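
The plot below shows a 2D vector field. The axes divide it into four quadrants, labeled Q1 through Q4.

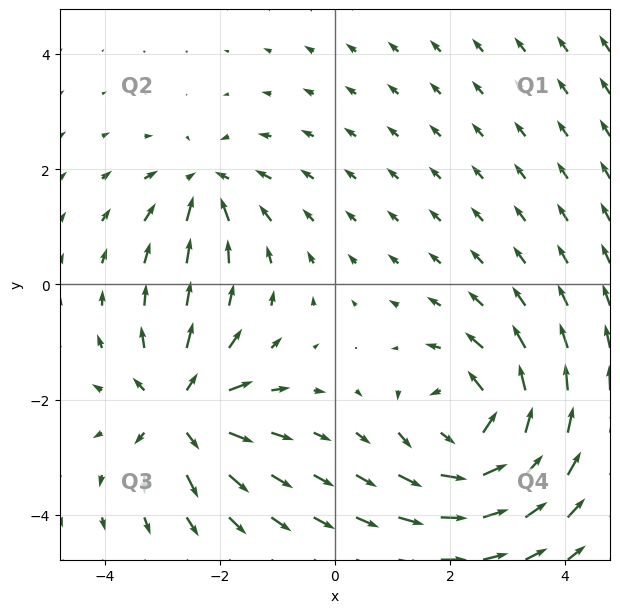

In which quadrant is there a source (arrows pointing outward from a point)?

Q3

The source sits at approximately (-2.7, -2.2), which lies in quadrant Q3. The divergence there is about +5, positive as expected for a source.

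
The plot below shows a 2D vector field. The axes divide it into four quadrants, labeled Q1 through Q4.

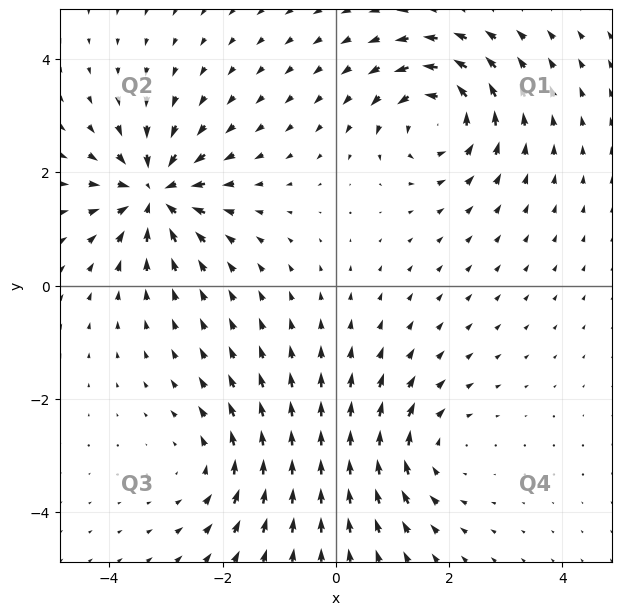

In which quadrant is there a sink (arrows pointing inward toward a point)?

The sink sits at approximately (-3.2, 1.6), which lies in quadrant Q2. The divergence there is about -7, negative as expected for a sink.

Q2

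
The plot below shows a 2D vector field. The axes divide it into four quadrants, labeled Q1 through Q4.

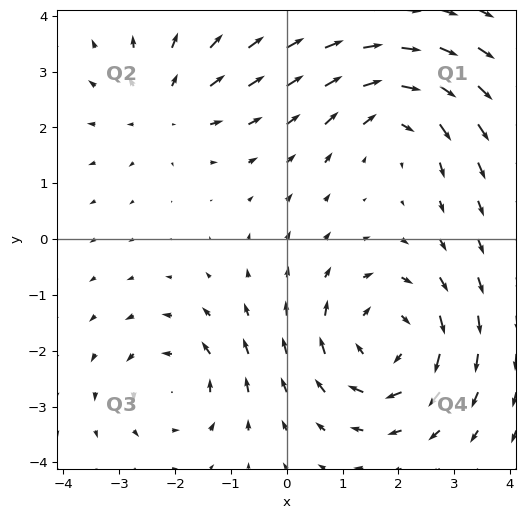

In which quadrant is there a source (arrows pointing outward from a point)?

The source sits at approximately (-2.2, 2.4), which lies in quadrant Q2. The divergence there is about +3, positive as expected for a source.

Q2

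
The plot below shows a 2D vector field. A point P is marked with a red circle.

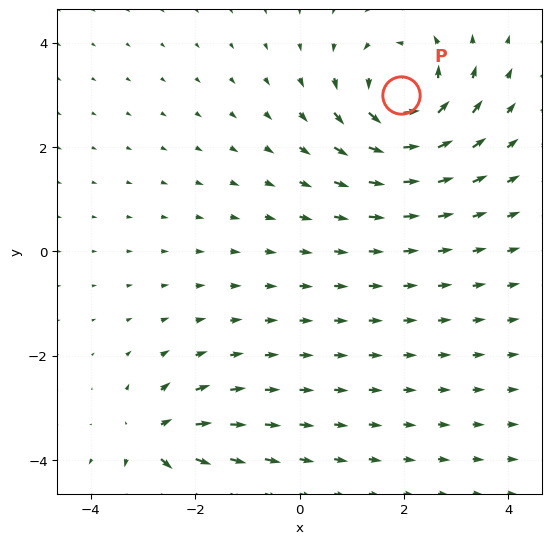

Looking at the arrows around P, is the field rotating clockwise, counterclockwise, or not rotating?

counterclockwise

Near P at (1.9, 3.0) the arrows circulate counterclockwise. The curl (z-component) there is about +6; positive curl means counterclockwise rotation.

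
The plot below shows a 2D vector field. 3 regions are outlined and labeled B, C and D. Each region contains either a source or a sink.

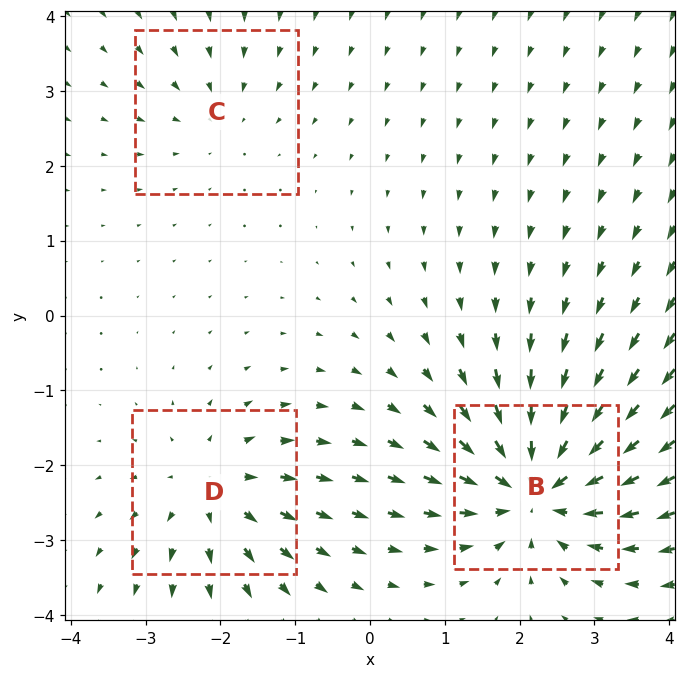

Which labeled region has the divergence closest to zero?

C

Divergence at each region's feature centre — B: about -6, C: about -2, D: about +4. Region C is closest to zero.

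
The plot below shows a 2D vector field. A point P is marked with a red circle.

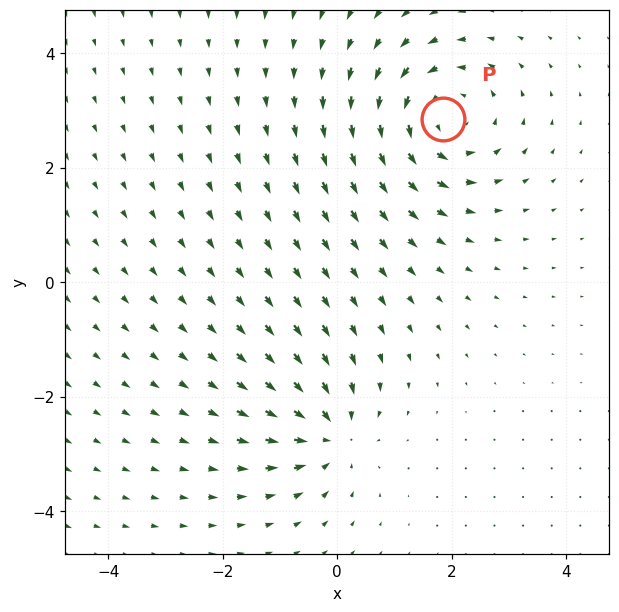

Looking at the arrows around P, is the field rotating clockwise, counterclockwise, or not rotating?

counterclockwise

Near P at (1.9, 2.9) the arrows circulate counterclockwise. The curl (z-component) there is about +4; positive curl means counterclockwise rotation.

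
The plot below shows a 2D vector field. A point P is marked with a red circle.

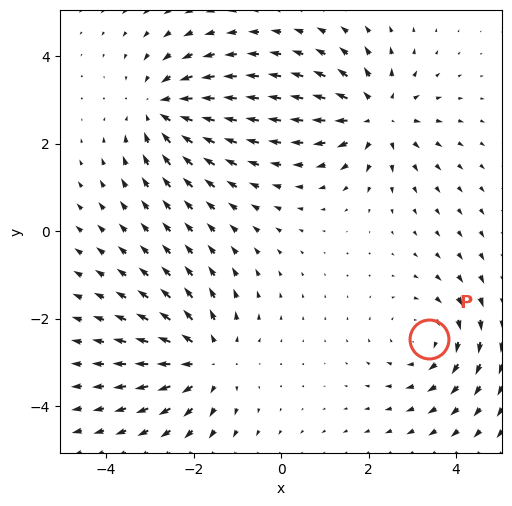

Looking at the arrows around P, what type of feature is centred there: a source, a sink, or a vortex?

vortex

At P (3.4, -2.5) the arrows circulate clockwise. Divergence ≈0, curl about -4 — near-zero divergence with nonzero curl is a vortex.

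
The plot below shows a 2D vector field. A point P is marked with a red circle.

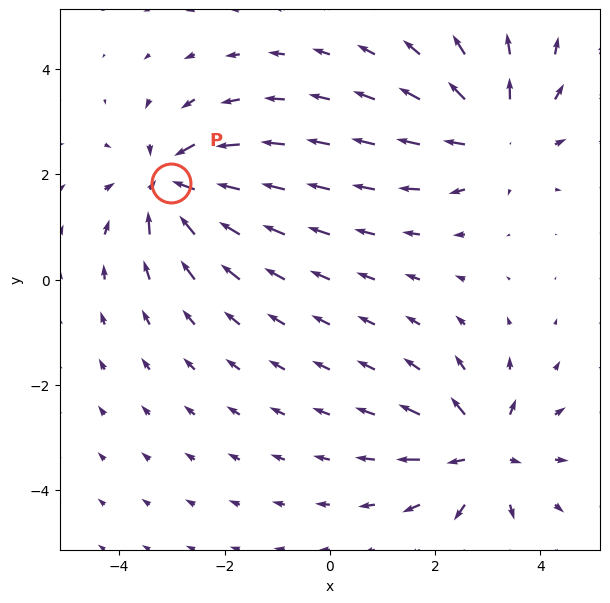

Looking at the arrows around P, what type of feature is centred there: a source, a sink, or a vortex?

sink

At P (-3.0, 1.8) the arrows converge inward. Divergence about -6, curl ≈0 — negative divergence with near-zero curl is a sink.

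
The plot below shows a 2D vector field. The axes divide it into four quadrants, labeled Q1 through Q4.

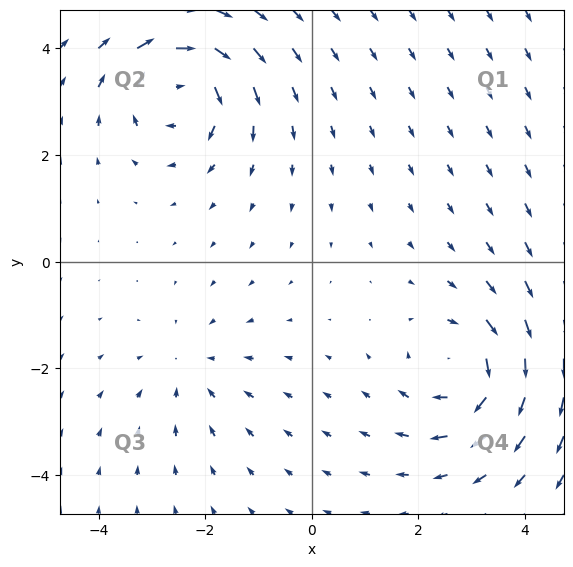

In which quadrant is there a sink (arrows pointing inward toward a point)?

Q3

The sink sits at approximately (-2.3, -2.0), which lies in quadrant Q3. The divergence there is about -3, negative as expected for a sink.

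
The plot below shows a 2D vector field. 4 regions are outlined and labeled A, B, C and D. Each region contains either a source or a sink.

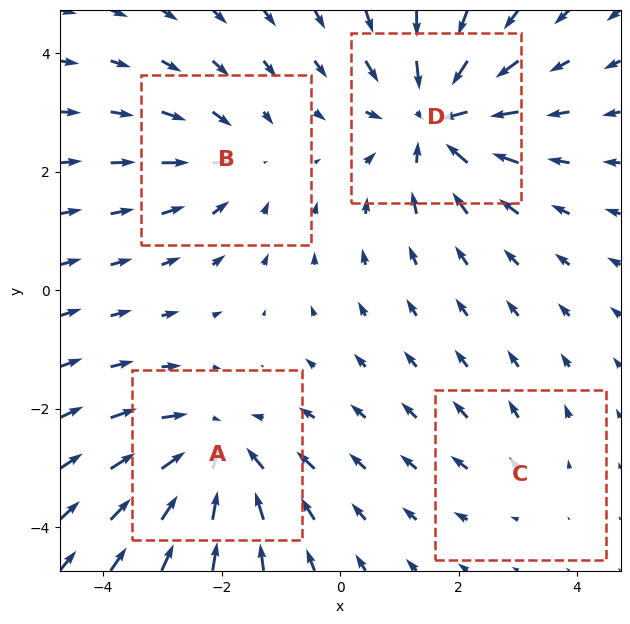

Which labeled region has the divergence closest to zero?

C

Divergence at each region's feature centre — A: about -5, B: about -3, C: about +2, D: about -6. Region C is closest to zero.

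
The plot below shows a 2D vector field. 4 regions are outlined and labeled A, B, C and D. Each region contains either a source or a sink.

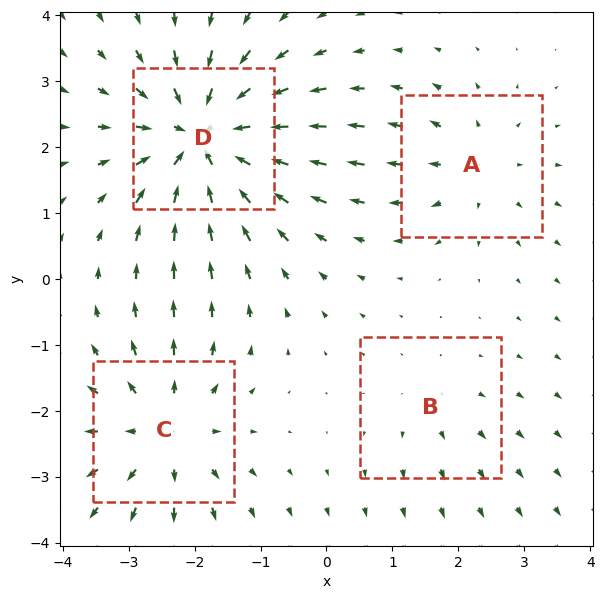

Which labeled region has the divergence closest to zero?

B

Divergence at each region's feature centre — A: about +3, B: about +2, C: about +5, D: about -7. Region B is closest to zero.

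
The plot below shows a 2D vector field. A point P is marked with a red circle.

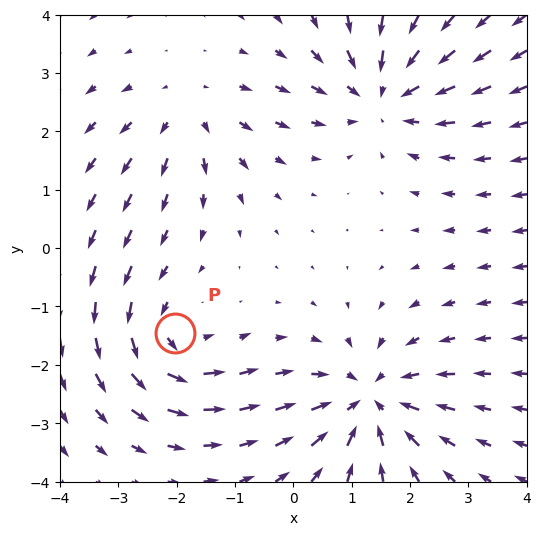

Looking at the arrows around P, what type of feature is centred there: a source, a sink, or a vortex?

At P (-2.0, -1.5) the arrows circulate counterclockwise. Divergence ≈0, curl about +4 — near-zero divergence with nonzero curl is a vortex.

vortex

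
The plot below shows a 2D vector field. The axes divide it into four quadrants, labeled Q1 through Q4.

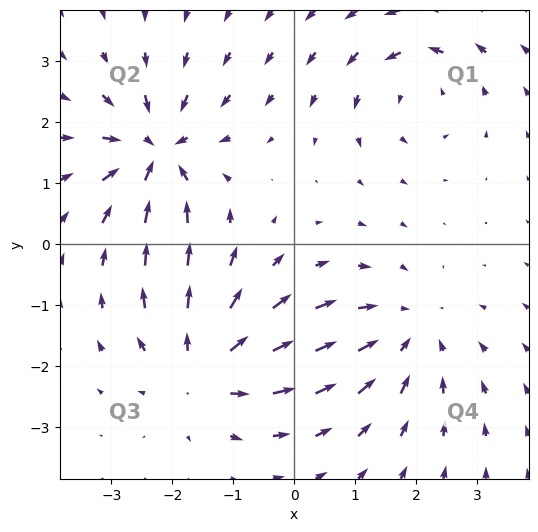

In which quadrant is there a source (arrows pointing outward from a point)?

Q3

The source sits at approximately (-1.5, -2.0), which lies in quadrant Q3. The divergence there is about +5, positive as expected for a source.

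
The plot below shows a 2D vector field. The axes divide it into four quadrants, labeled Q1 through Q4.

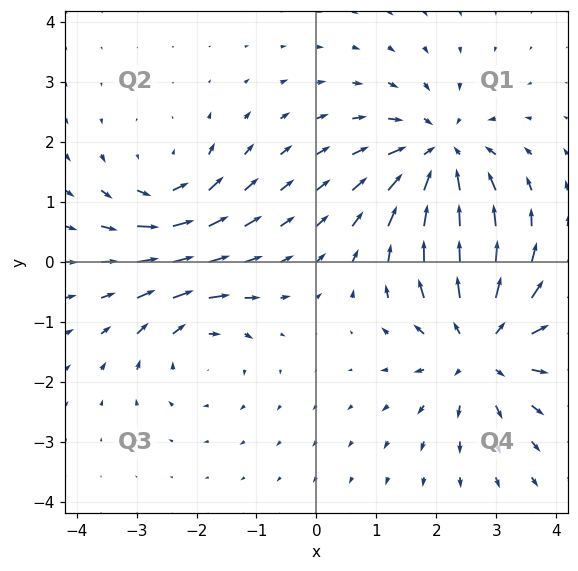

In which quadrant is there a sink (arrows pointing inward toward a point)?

Q1

The sink sits at approximately (2.1, 1.8), which lies in quadrant Q1. The divergence there is about -4, negative as expected for a sink.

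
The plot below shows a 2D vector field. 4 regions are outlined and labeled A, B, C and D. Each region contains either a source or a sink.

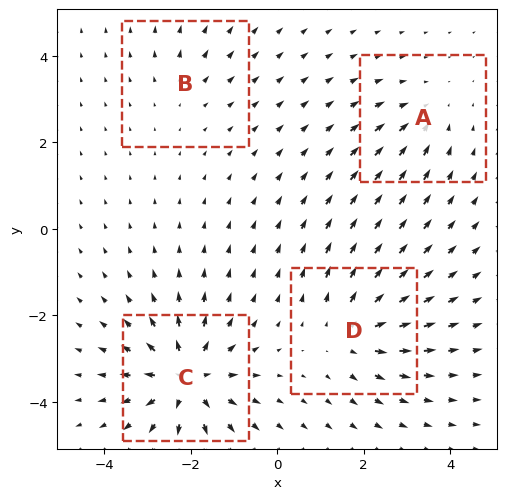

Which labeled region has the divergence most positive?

C

Divergence at each region's feature centre — A: about -3, B: about +2, C: about +8, D: about +5. Region C is most positive.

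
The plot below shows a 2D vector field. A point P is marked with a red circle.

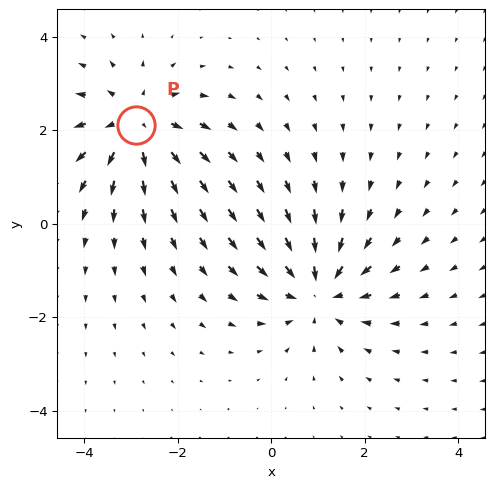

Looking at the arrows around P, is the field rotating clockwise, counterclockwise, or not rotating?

Near P at (-2.9, 2.1) the arrows show no circulation. The curl there is ≈0.

not rotating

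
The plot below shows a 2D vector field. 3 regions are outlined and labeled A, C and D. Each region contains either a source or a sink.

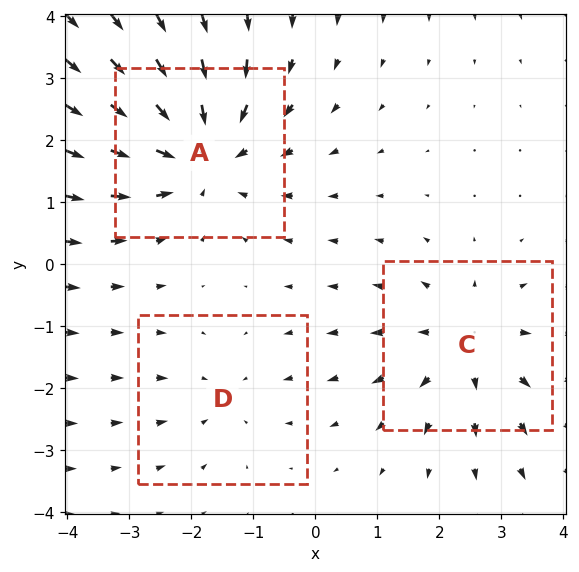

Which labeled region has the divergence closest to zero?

Divergence at each region's feature centre — A: about -4, C: about +3, D: about -2. Region D is closest to zero.

D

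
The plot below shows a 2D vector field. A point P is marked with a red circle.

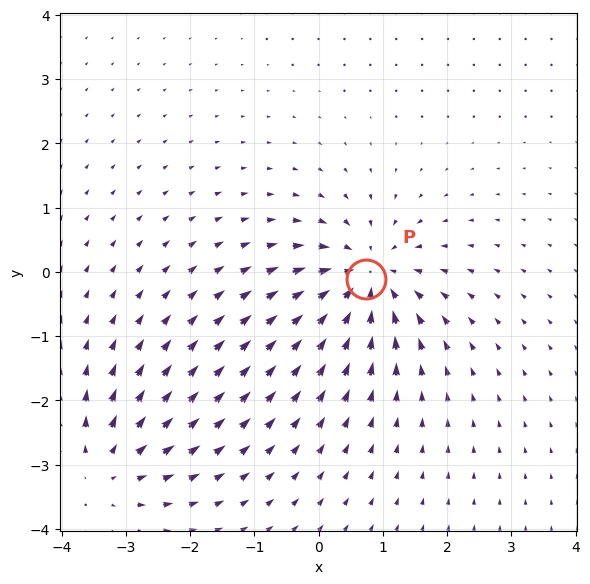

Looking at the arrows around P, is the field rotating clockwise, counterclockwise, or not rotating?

Near P at (0.7, -0.1) the arrows show no circulation. The curl there is ≈0.

not rotating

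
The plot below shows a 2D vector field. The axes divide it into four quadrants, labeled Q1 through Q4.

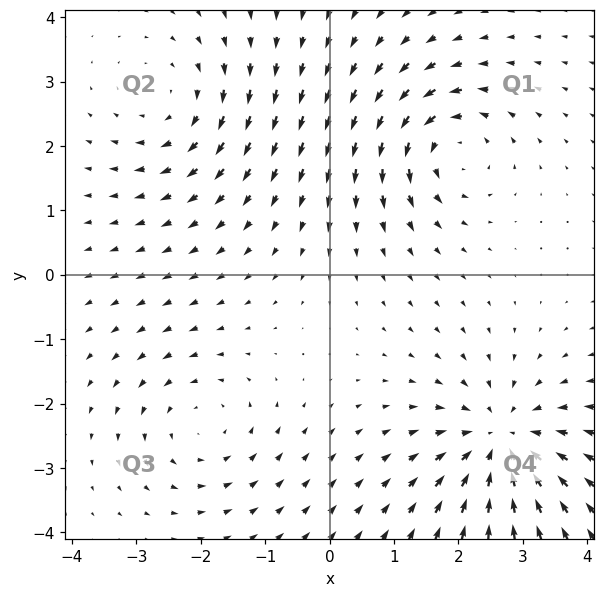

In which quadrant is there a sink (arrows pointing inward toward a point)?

Q4

The sink sits at approximately (2.7, -2.6), which lies in quadrant Q4. The divergence there is about -6, negative as expected for a sink.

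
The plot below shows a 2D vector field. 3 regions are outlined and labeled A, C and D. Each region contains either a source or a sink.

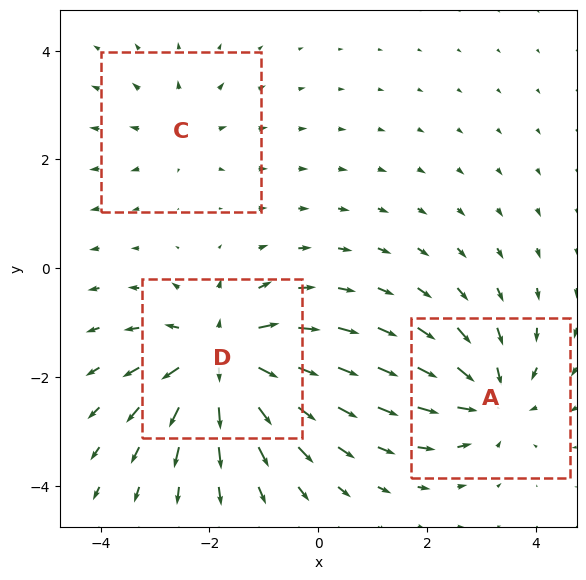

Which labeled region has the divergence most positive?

Divergence at each region's feature centre — A: about -4, C: about +2, D: about +6. Region D is most positive.

D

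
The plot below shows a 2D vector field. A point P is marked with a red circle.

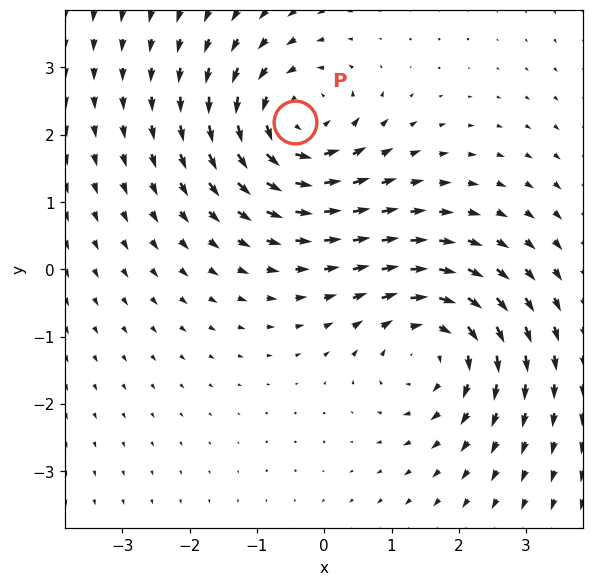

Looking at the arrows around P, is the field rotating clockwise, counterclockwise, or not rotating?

Near P at (-0.4, 2.2) the arrows circulate counterclockwise. The curl (z-component) there is about +4; positive curl means counterclockwise rotation.

counterclockwise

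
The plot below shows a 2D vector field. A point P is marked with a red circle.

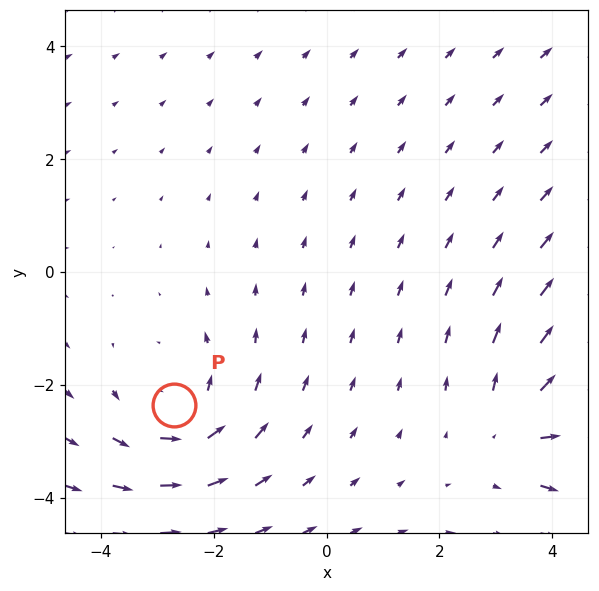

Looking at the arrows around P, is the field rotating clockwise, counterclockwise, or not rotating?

Near P at (-2.7, -2.4) the arrows circulate counterclockwise. The curl (z-component) there is about +2; positive curl means counterclockwise rotation.

counterclockwise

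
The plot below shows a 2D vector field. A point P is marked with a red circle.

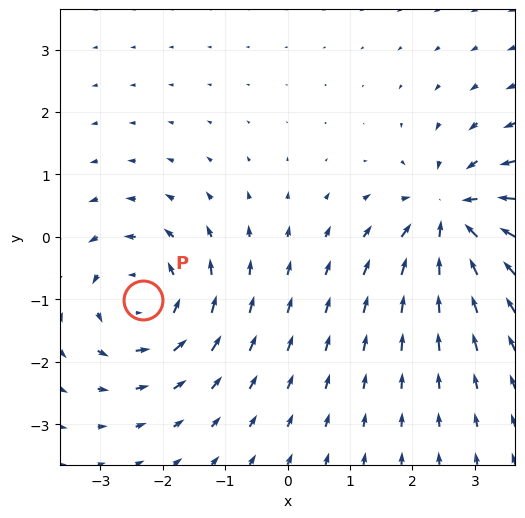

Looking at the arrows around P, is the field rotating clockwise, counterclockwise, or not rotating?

counterclockwise

Near P at (-2.3, -1.0) the arrows circulate counterclockwise. The curl (z-component) there is about +4; positive curl means counterclockwise rotation.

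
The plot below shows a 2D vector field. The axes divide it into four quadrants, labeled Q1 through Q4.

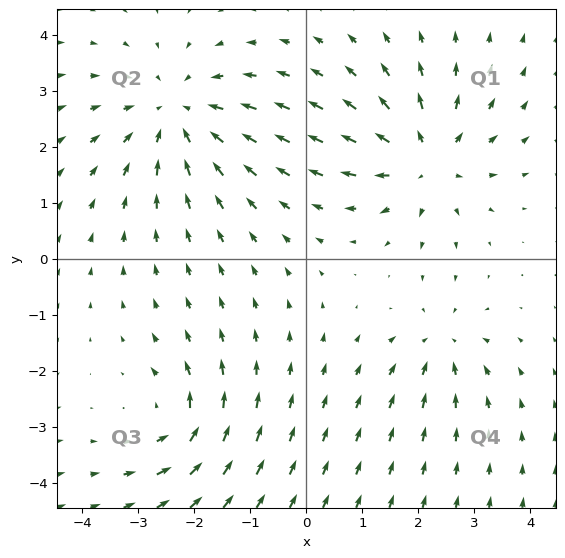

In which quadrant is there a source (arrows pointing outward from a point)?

The source sits at approximately (2.1, 1.8), which lies in quadrant Q1. The divergence there is about +5, positive as expected for a source.

Q1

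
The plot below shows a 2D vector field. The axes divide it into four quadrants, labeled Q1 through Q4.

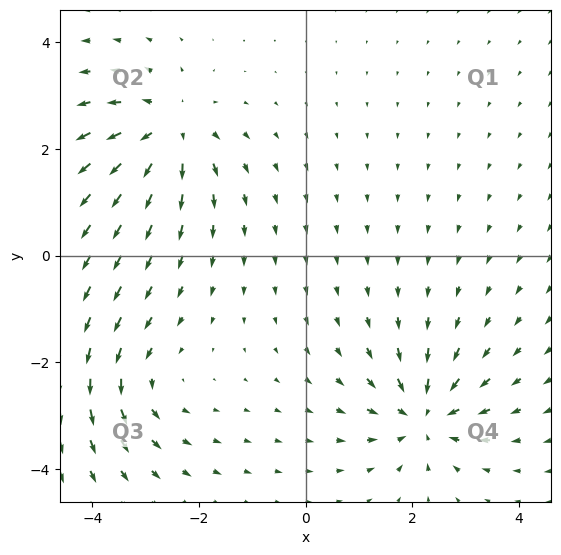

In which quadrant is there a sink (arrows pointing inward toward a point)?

Q4

The sink sits at approximately (2.2, -3.0), which lies in quadrant Q4. The divergence there is about -6, negative as expected for a sink.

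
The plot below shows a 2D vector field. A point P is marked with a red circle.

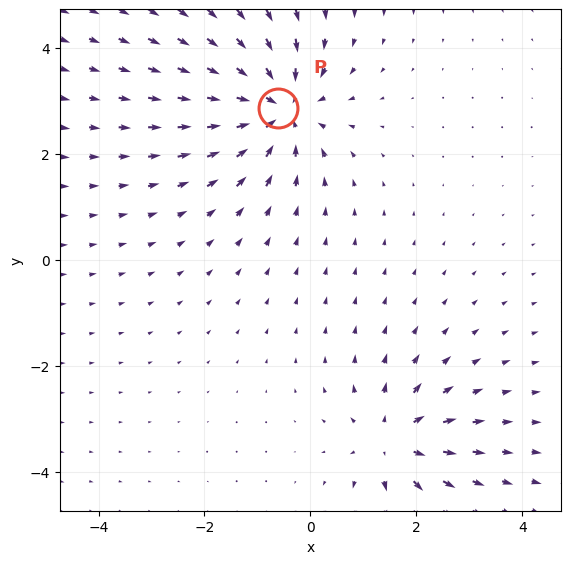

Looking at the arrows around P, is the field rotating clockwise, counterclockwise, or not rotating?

Near P at (-0.6, 2.9) the arrows show no circulation. The curl there is ≈0.

not rotating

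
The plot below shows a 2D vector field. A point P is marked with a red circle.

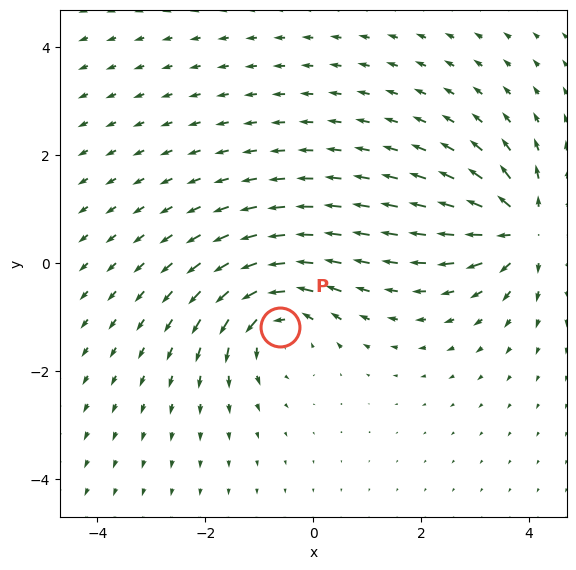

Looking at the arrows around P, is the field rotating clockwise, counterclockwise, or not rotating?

Near P at (-0.6, -1.2) the arrows circulate counterclockwise. The curl (z-component) there is about +5; positive curl means counterclockwise rotation.

counterclockwise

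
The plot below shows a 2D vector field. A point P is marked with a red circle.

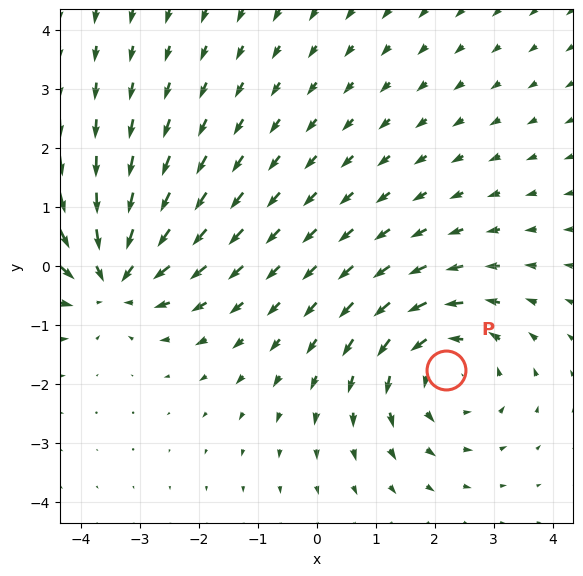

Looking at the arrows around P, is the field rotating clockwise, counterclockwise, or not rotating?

counterclockwise

Near P at (2.2, -1.8) the arrows circulate counterclockwise. The curl (z-component) there is about +4; positive curl means counterclockwise rotation.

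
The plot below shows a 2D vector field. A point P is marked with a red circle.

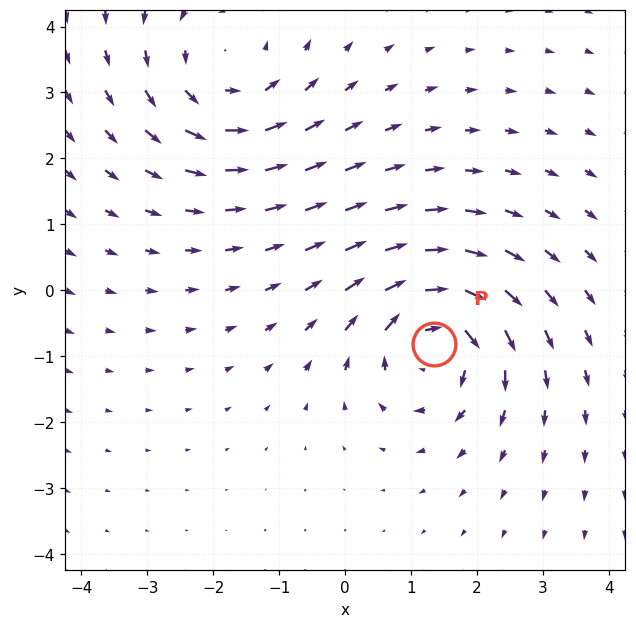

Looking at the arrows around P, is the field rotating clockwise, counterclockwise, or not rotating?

Near P at (1.3, -0.8) the arrows circulate clockwise. The curl (z-component) there is about -5; negative curl means clockwise rotation.

clockwise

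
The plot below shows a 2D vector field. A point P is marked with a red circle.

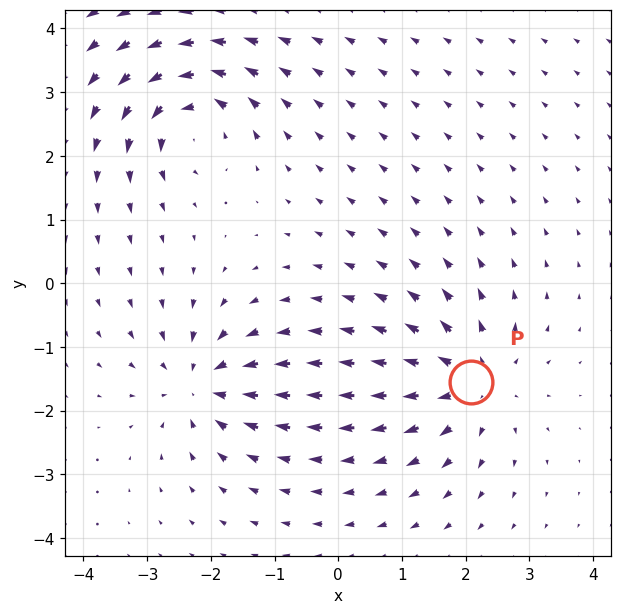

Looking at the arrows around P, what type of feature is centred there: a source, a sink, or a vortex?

source

At P (2.1, -1.6) the arrows spread outward. Divergence about +4, curl ≈0 — positive divergence with near-zero curl is a source.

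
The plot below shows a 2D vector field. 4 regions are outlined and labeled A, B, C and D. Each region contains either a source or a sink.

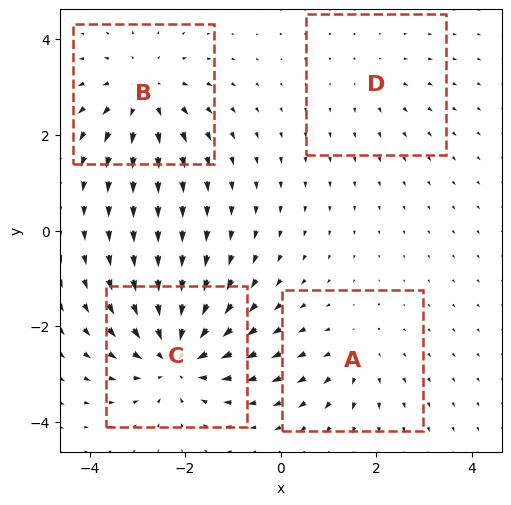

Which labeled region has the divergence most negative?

Divergence at each region's feature centre — A: about +3, B: about +5, C: about -7, D: about +2. Region C is most negative.

C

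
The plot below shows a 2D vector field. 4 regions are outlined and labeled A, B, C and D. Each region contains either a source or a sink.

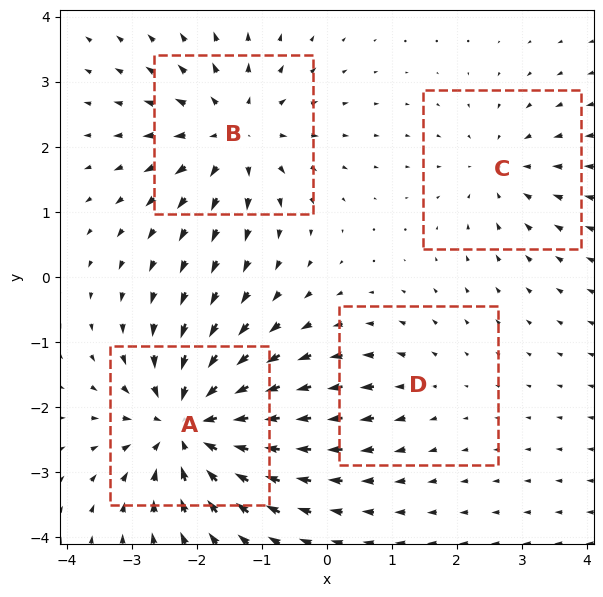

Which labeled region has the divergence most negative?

Divergence at each region's feature centre — A: about -7, B: about +5, C: about -3, D: about +2. Region A is most negative.

A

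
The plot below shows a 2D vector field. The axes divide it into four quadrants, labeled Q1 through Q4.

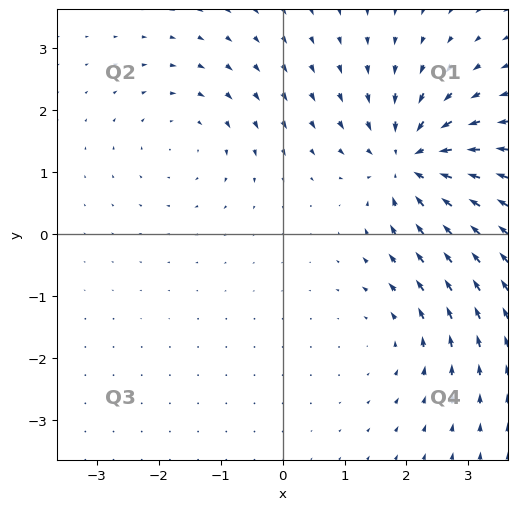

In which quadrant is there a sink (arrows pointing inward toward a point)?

Q1

The sink sits at approximately (2.1, 1.2), which lies in quadrant Q1. The divergence there is about -6, negative as expected for a sink.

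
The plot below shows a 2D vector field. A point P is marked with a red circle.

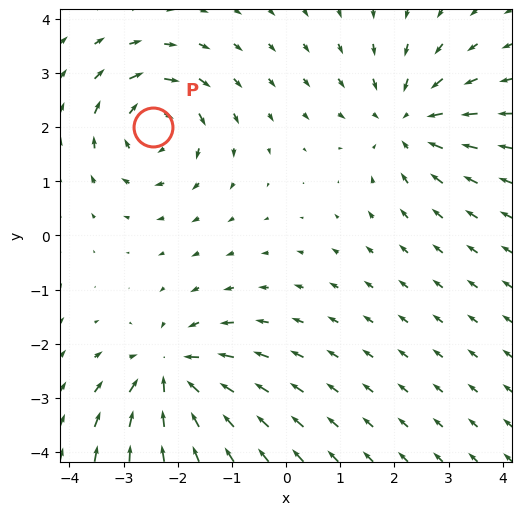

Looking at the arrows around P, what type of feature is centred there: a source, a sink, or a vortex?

vortex

At P (-2.5, 2.0) the arrows circulate clockwise. Divergence ≈0, curl about -5 — near-zero divergence with nonzero curl is a vortex.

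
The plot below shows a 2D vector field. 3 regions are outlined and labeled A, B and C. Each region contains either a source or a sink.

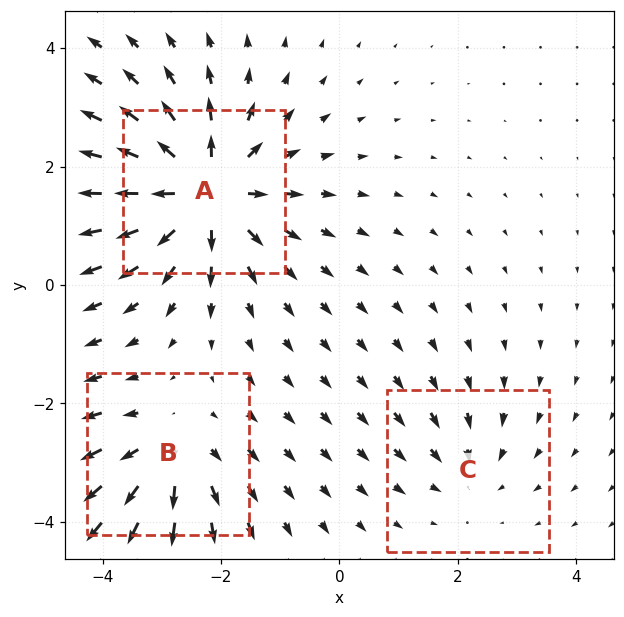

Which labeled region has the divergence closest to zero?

C

Divergence at each region's feature centre — A: about +6, B: about +3, C: about -2. Region C is closest to zero.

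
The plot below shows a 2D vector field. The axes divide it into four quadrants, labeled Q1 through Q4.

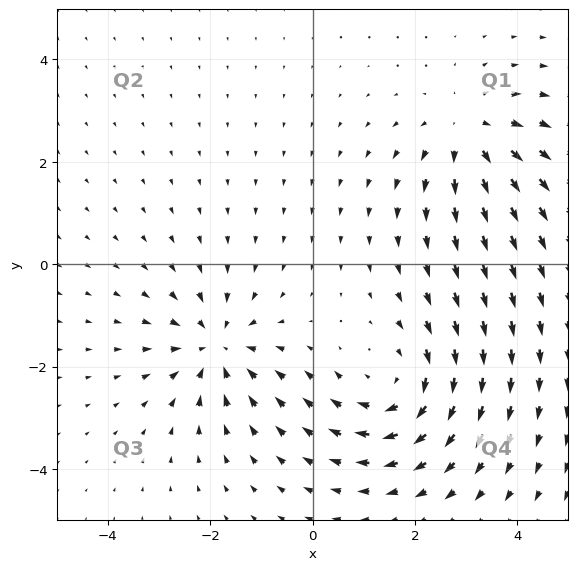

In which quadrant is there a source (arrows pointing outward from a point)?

The source sits at approximately (3.0, 2.6), which lies in quadrant Q1. The divergence there is about +3, positive as expected for a source.

Q1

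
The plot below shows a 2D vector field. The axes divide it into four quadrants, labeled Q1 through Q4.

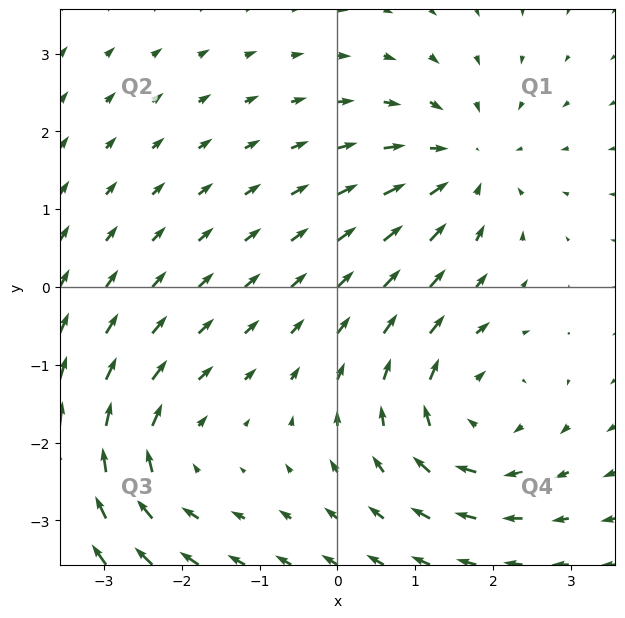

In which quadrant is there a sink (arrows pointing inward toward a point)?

Q1

The sink sits at approximately (1.6, 1.6), which lies in quadrant Q1. The divergence there is about -4, negative as expected for a sink.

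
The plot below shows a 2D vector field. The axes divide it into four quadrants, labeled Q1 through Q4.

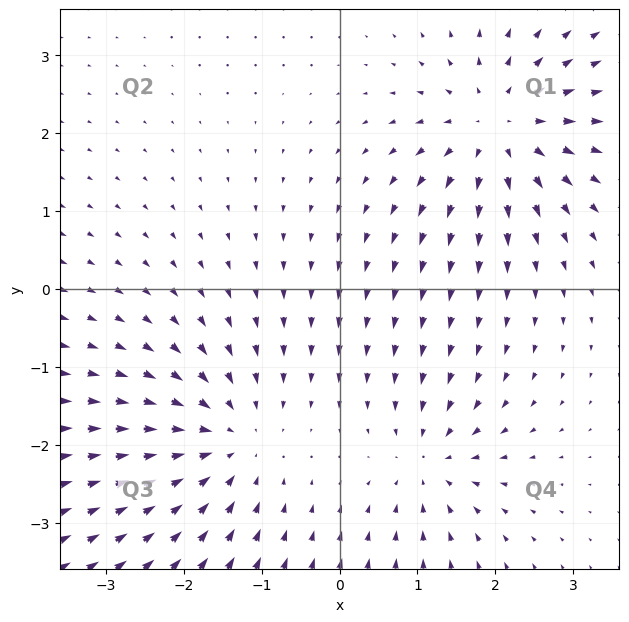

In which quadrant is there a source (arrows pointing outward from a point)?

Q1

The source sits at approximately (2.1, 2.1), which lies in quadrant Q1. The divergence there is about +6, positive as expected for a source.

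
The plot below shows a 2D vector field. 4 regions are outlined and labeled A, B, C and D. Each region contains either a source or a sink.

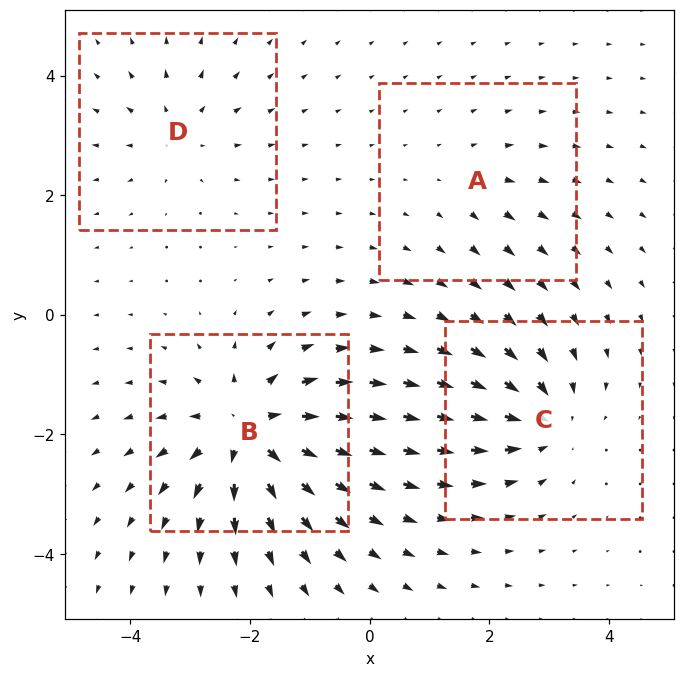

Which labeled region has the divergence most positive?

B

Divergence at each region's feature centre — A: about +2, B: about +8, C: about -5, D: about +3. Region B is most positive.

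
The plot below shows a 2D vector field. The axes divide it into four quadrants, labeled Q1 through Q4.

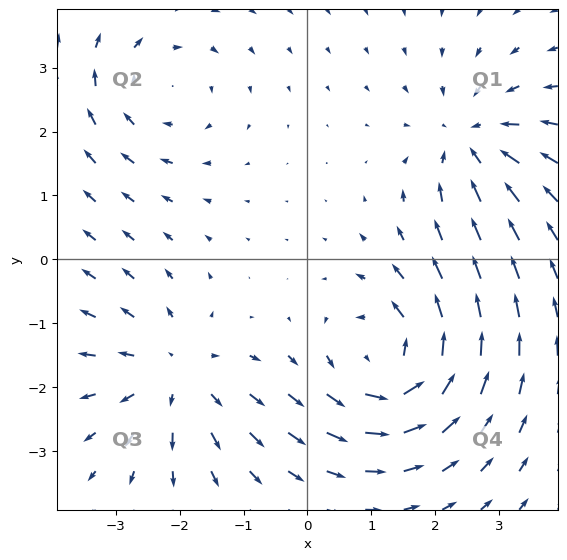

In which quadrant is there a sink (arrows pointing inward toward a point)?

The sink sits at approximately (2.6, 1.9), which lies in quadrant Q1. The divergence there is about -4, negative as expected for a sink.

Q1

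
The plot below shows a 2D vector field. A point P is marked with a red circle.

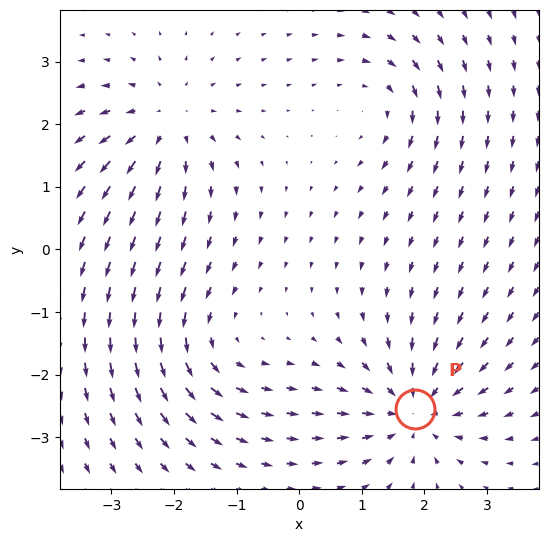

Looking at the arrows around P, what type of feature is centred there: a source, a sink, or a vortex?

sink

At P (1.9, -2.6) the arrows converge inward. Divergence about -5, curl ≈0 — negative divergence with near-zero curl is a sink.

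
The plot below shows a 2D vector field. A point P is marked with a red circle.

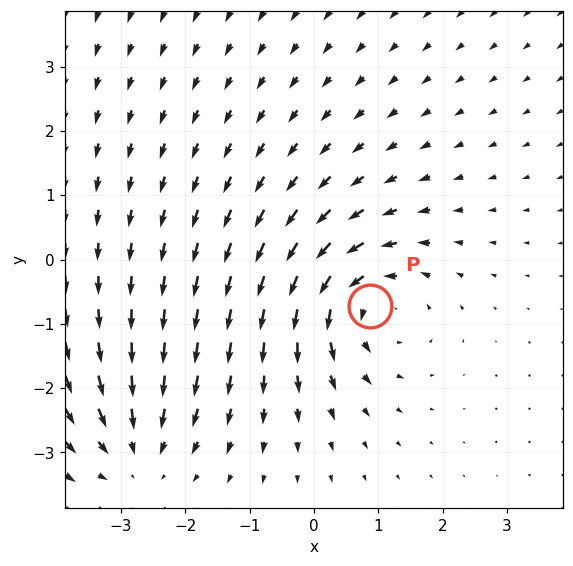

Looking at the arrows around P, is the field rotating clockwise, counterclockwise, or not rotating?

counterclockwise

Near P at (0.9, -0.7) the arrows circulate counterclockwise. The curl (z-component) there is about +4; positive curl means counterclockwise rotation.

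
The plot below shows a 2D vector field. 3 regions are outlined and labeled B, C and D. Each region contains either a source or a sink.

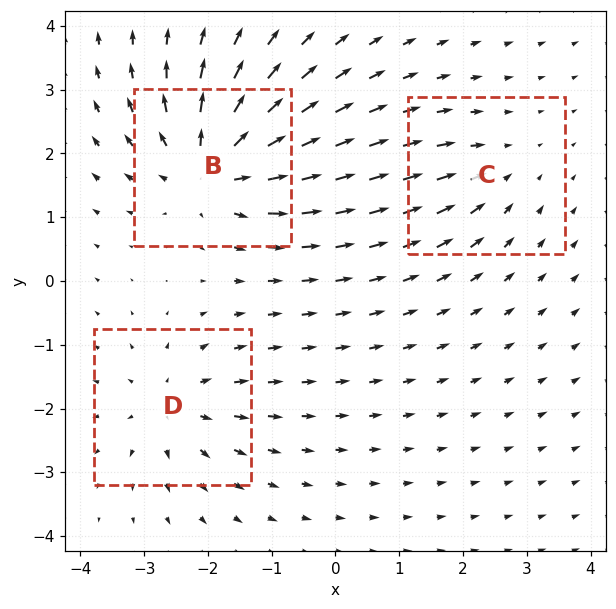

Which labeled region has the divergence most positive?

B

Divergence at each region's feature centre — B: about +5, C: about -2, D: about +4. Region B is most positive.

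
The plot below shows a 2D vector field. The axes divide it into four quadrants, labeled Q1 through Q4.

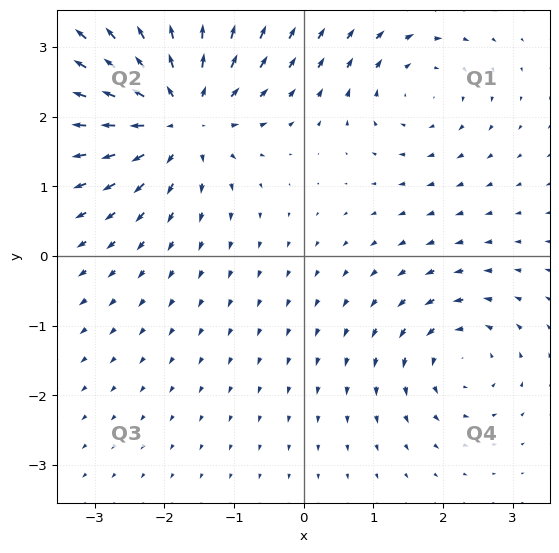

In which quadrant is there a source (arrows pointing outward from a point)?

The source sits at approximately (-1.8, 2.0), which lies in quadrant Q2. The divergence there is about +6, positive as expected for a source.

Q2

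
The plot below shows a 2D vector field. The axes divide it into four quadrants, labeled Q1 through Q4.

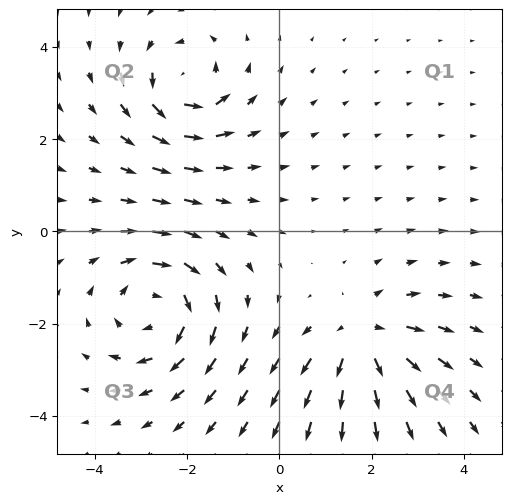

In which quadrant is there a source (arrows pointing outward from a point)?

The source sits at approximately (1.8, -2.3), which lies in quadrant Q4. The divergence there is about +4, positive as expected for a source.

Q4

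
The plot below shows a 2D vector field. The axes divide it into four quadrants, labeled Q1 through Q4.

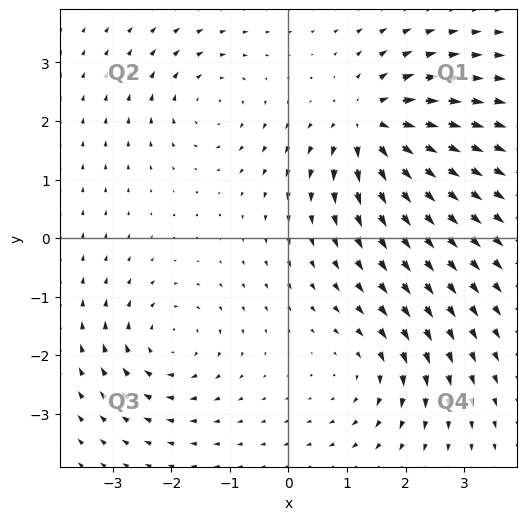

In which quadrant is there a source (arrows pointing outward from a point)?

The source sits at approximately (1.4, 1.9), which lies in quadrant Q1. The divergence there is about +6, positive as expected for a source.

Q1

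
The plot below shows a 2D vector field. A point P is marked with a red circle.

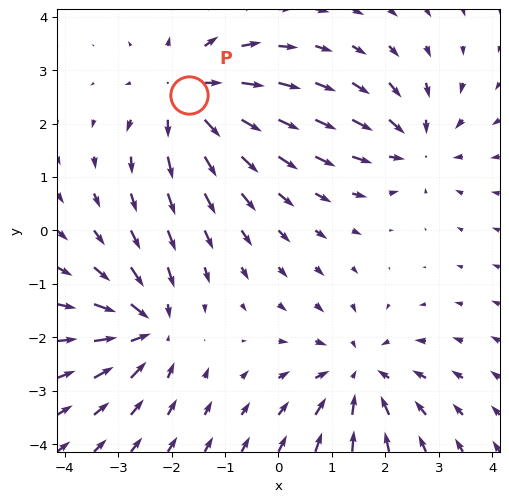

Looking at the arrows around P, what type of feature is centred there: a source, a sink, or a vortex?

source

At P (-1.7, 2.5) the arrows spread outward. Divergence about +5, curl ≈0 — positive divergence with near-zero curl is a source.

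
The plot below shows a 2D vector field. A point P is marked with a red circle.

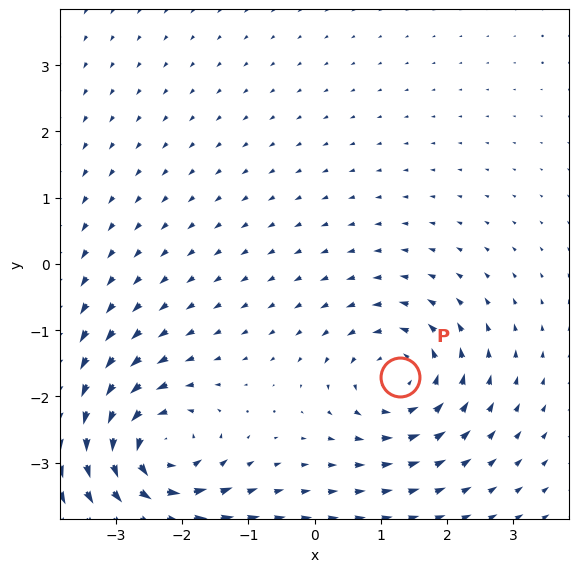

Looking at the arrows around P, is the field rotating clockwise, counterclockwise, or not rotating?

counterclockwise

Near P at (1.3, -1.7) the arrows circulate counterclockwise. The curl (z-component) there is about +4; positive curl means counterclockwise rotation.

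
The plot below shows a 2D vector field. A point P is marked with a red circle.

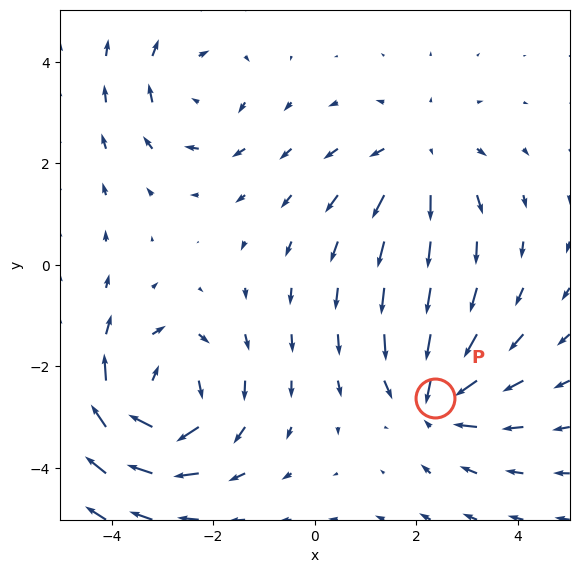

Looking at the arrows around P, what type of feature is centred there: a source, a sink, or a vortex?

At P (2.4, -2.6) the arrows converge inward. Divergence about -4, curl ≈0 — negative divergence with near-zero curl is a sink.

sink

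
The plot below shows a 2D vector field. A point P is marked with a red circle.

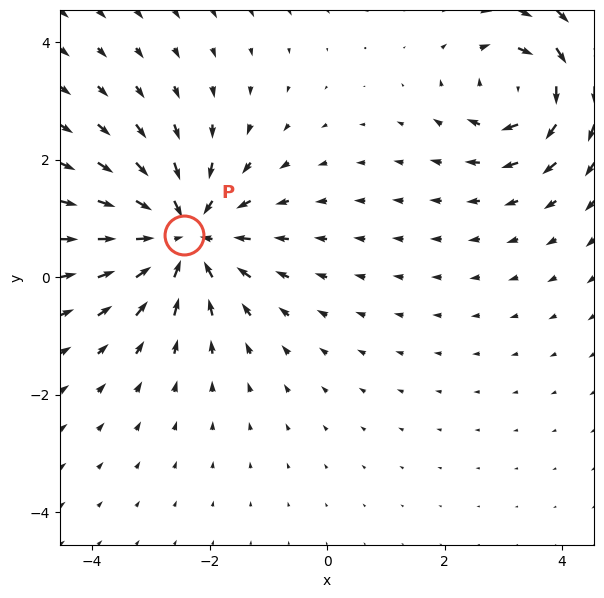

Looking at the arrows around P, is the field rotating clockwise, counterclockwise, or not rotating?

not rotating

Near P at (-2.4, 0.7) the arrows show no circulation. The curl there is ≈0.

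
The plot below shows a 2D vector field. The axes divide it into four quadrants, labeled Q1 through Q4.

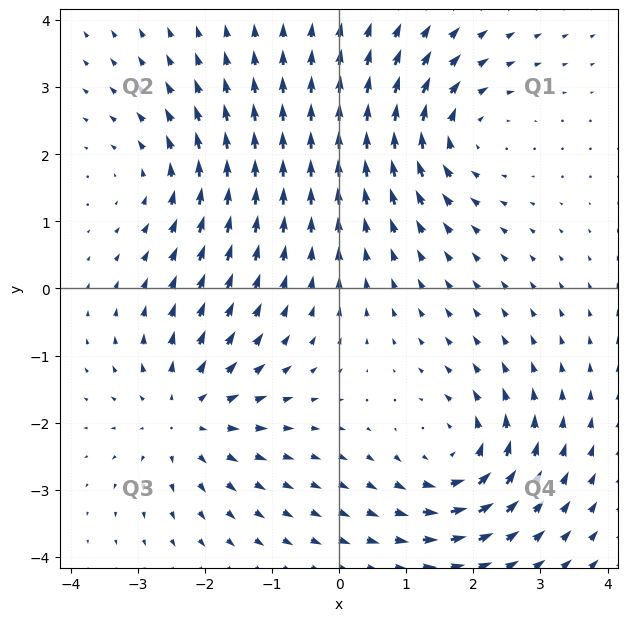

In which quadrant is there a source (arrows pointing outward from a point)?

Q3

The source sits at approximately (-2.3, -1.9), which lies in quadrant Q3. The divergence there is about +4, positive as expected for a source.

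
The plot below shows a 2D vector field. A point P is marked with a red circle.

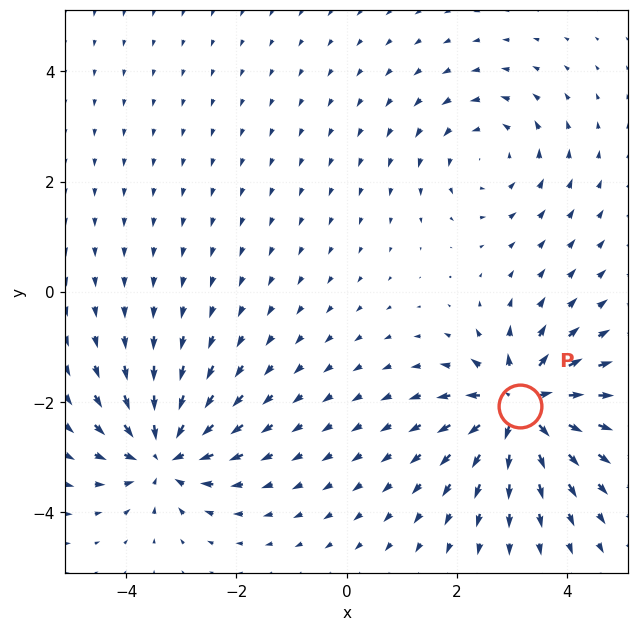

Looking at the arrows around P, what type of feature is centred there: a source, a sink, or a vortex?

At P (3.1, -2.1) the arrows spread outward. Divergence about +6, curl ≈0 — positive divergence with near-zero curl is a source.

source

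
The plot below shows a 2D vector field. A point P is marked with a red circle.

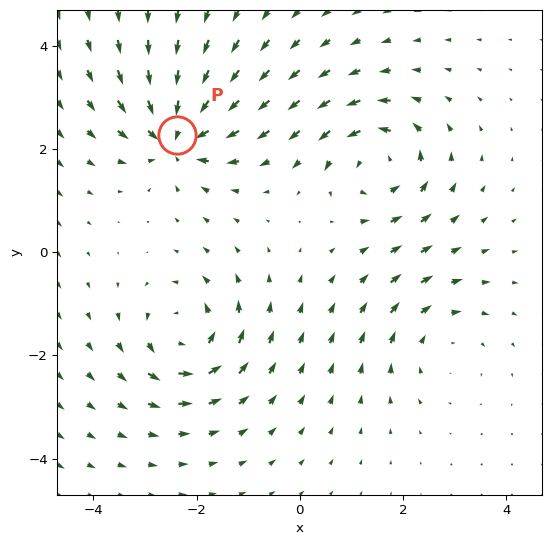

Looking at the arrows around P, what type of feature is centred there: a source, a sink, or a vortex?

At P (-2.4, 2.3) the arrows converge inward. Divergence about -7, curl ≈0 — negative divergence with near-zero curl is a sink.

sink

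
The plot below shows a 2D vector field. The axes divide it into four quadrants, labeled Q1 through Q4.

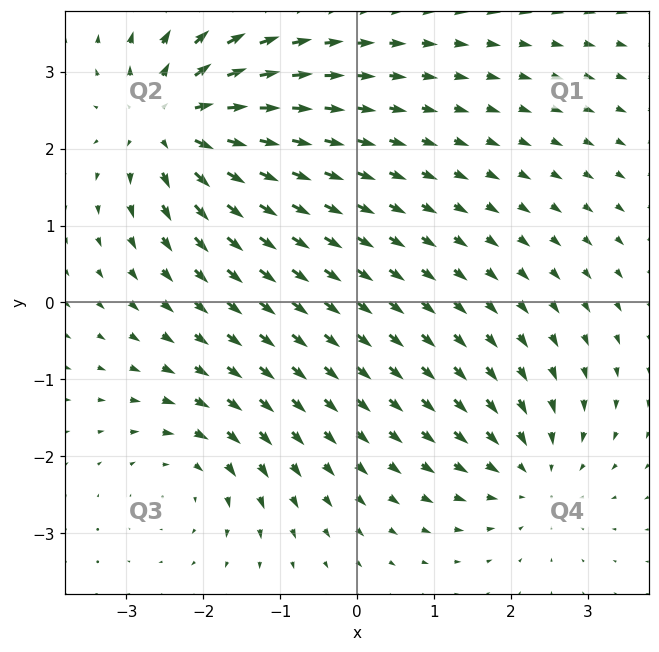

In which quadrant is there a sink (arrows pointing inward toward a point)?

Q4

The sink sits at approximately (2.3, -2.2), which lies in quadrant Q4. The divergence there is about -3, negative as expected for a sink.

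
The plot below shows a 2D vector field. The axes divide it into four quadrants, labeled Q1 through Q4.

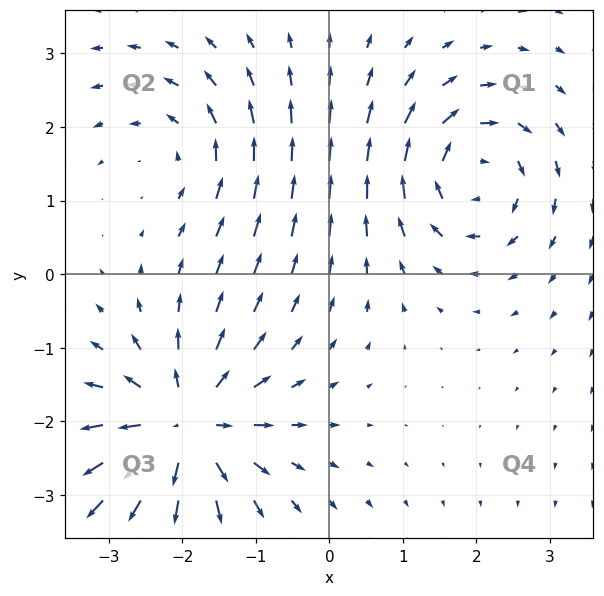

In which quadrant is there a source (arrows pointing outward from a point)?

Q3

The source sits at approximately (-2.0, -2.1), which lies in quadrant Q3. The divergence there is about +6, positive as expected for a source.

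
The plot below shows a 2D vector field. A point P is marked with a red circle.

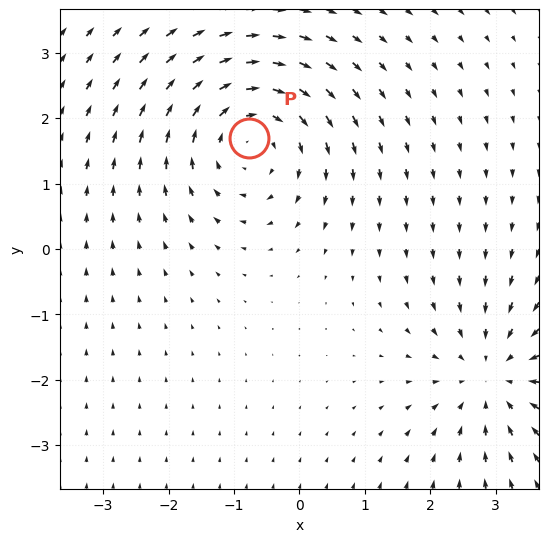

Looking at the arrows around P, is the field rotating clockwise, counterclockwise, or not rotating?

Near P at (-0.8, 1.7) the arrows circulate clockwise. The curl (z-component) there is about -4; negative curl means clockwise rotation.

clockwise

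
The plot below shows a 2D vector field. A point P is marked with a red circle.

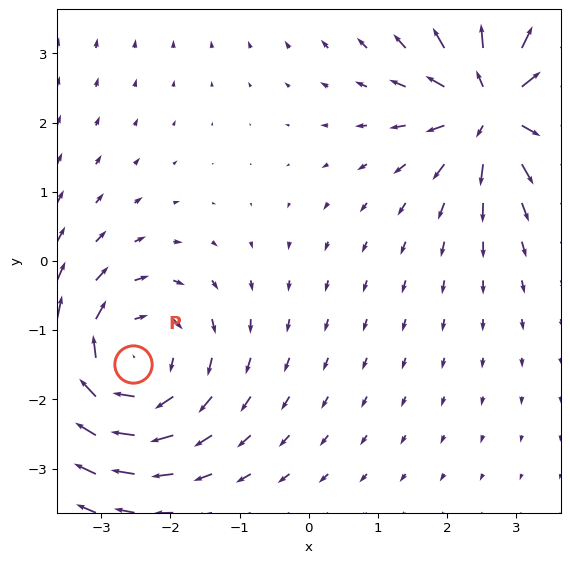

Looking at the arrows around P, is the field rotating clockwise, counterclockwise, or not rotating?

clockwise

Near P at (-2.5, -1.5) the arrows circulate clockwise. The curl (z-component) there is about -4; negative curl means clockwise rotation.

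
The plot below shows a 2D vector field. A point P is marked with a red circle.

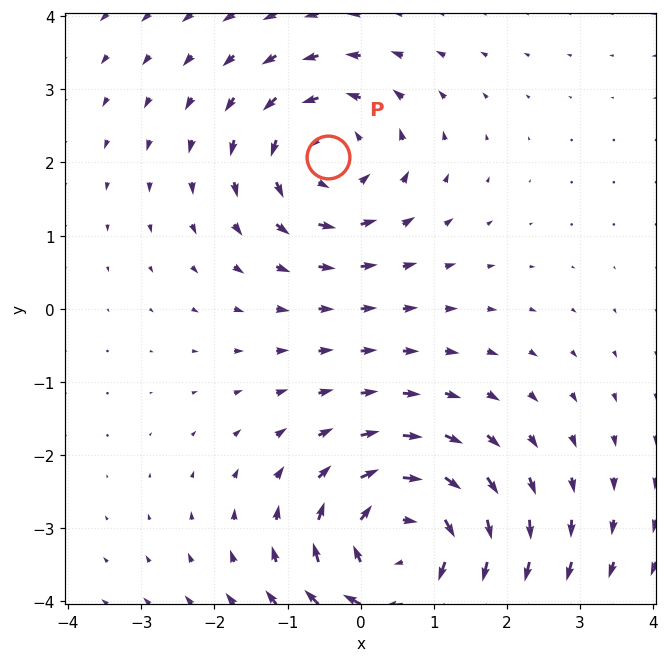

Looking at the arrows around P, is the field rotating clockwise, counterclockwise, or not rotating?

counterclockwise

Near P at (-0.4, 2.1) the arrows circulate counterclockwise. The curl (z-component) there is about +3; positive curl means counterclockwise rotation.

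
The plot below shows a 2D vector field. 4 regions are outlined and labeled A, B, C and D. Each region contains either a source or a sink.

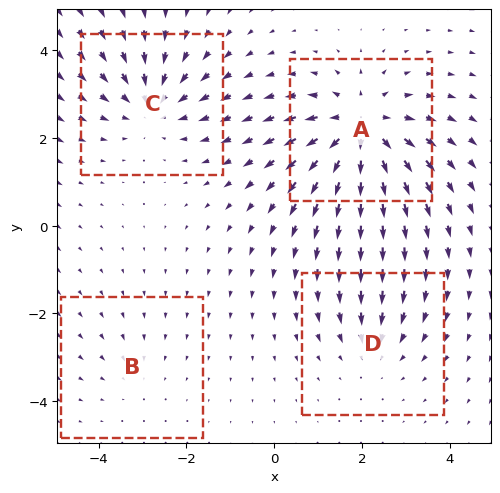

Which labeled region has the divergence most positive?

A

Divergence at each region's feature centre — A: about +7, B: about -2, C: about -5, D: about -3. Region A is most positive.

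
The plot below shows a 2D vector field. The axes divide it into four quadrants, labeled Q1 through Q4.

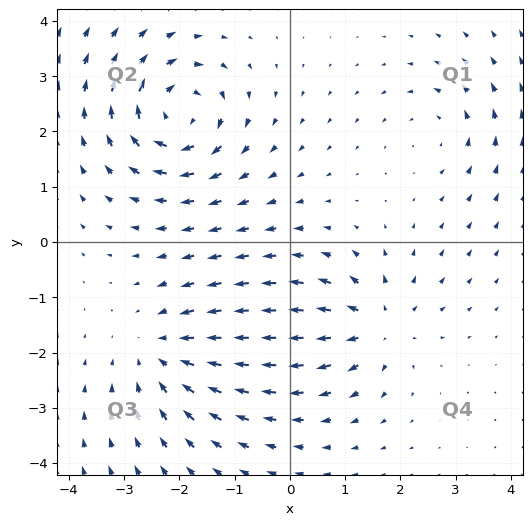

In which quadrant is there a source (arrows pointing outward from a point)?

Q4

The source sits at approximately (1.6, -1.5), which lies in quadrant Q4. The divergence there is about +4, positive as expected for a source.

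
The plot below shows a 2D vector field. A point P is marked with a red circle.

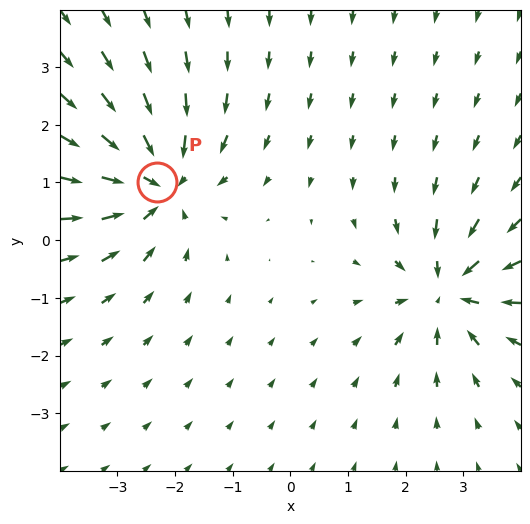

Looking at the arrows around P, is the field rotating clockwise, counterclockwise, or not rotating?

Near P at (-2.3, 1.0) the arrows show no circulation. The curl there is ≈0.

not rotating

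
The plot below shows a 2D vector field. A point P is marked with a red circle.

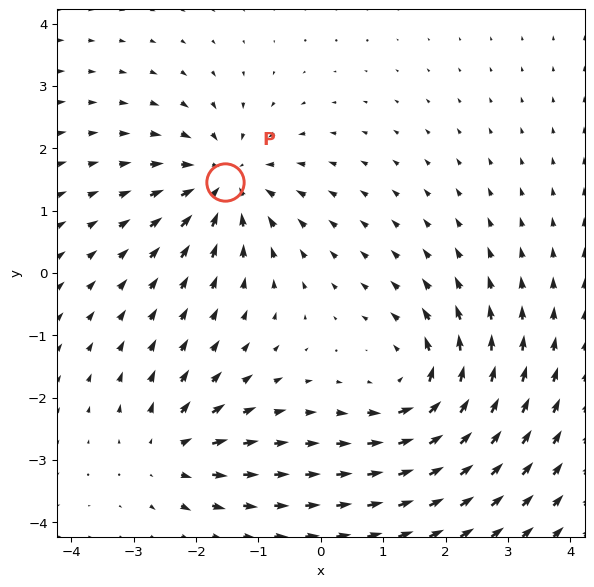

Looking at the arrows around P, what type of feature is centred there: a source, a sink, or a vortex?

sink

At P (-1.5, 1.5) the arrows converge inward. Divergence about -5, curl ≈0 — negative divergence with near-zero curl is a sink.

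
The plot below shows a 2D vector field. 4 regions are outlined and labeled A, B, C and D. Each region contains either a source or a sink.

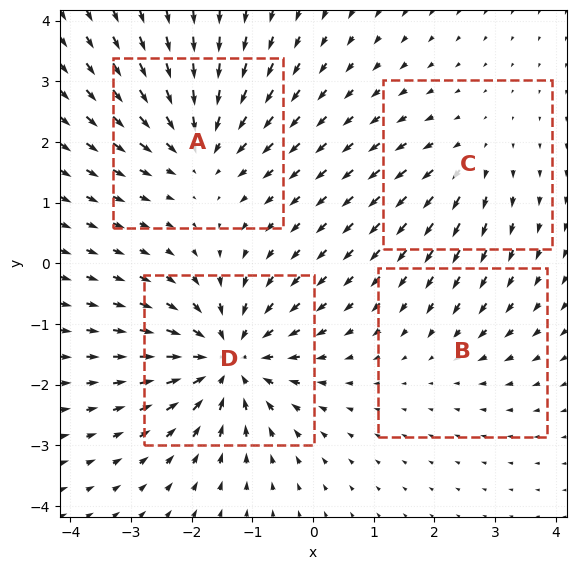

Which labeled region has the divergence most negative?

D

Divergence at each region's feature centre — A: about -5, B: about -2, C: about +3, D: about -7. Region D is most negative.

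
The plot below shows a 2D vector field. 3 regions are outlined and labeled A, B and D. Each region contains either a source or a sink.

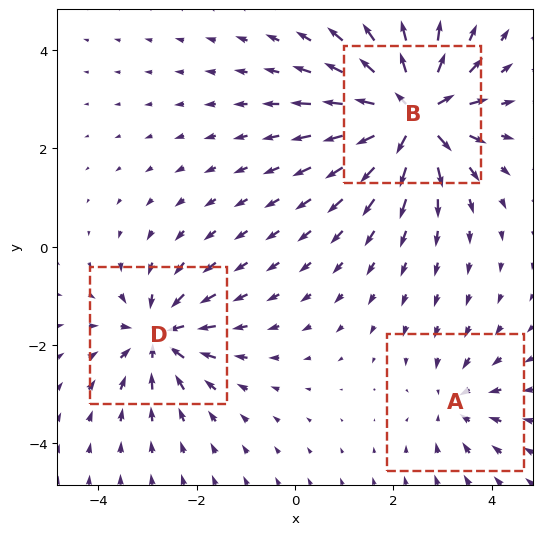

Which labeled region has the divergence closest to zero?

A

Divergence at each region's feature centre — A: about -3, B: about +6, D: about -4. Region A is closest to zero.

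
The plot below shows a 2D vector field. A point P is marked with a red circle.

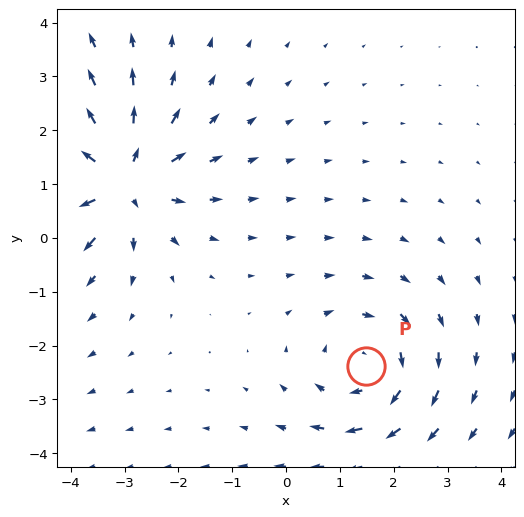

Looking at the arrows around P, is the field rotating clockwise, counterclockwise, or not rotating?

Near P at (1.5, -2.4) the arrows circulate clockwise. The curl (z-component) there is about -3; negative curl means clockwise rotation.

clockwise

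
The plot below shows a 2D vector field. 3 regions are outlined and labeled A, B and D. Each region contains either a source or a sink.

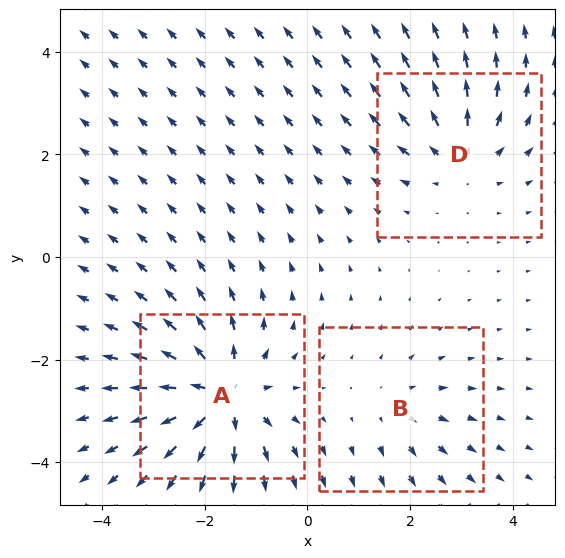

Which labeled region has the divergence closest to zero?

B

Divergence at each region's feature centre — A: about +5, B: about +2, D: about +3. Region B is closest to zero.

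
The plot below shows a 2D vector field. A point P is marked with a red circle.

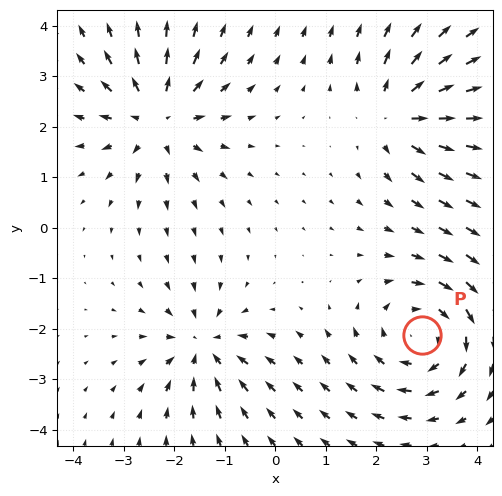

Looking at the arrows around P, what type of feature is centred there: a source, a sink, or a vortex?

At P (2.9, -2.1) the arrows circulate clockwise. Divergence ≈0, curl about -4 — near-zero divergence with nonzero curl is a vortex.

vortex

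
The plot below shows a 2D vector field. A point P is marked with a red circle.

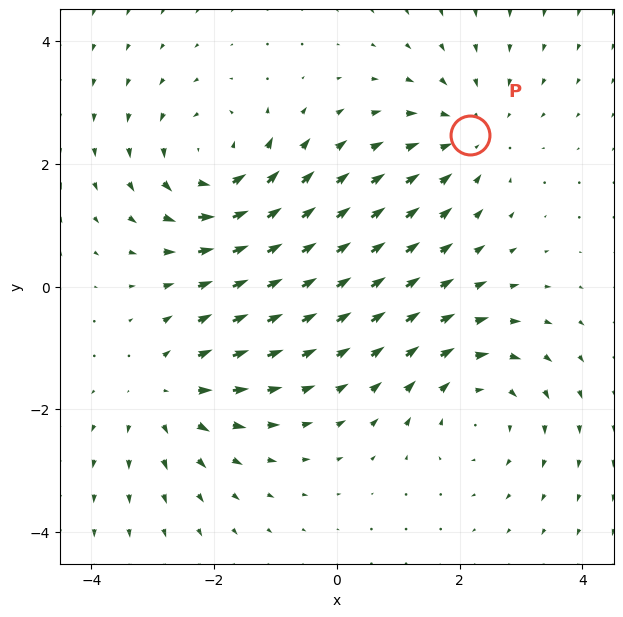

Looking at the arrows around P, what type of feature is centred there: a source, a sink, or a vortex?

At P (2.2, 2.5) the arrows converge inward. Divergence about -3, curl ≈0 — negative divergence with near-zero curl is a sink.

sink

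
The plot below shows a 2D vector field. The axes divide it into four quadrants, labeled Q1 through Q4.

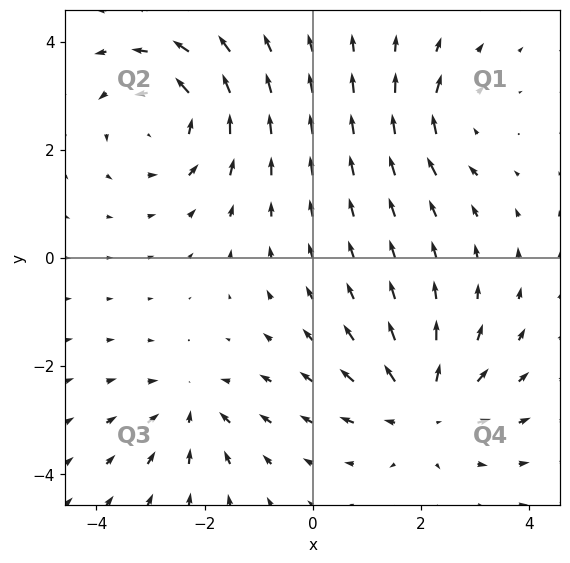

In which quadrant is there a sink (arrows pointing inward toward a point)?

Q3

The sink sits at approximately (-2.2, -2.8), which lies in quadrant Q3. The divergence there is about -4, negative as expected for a sink.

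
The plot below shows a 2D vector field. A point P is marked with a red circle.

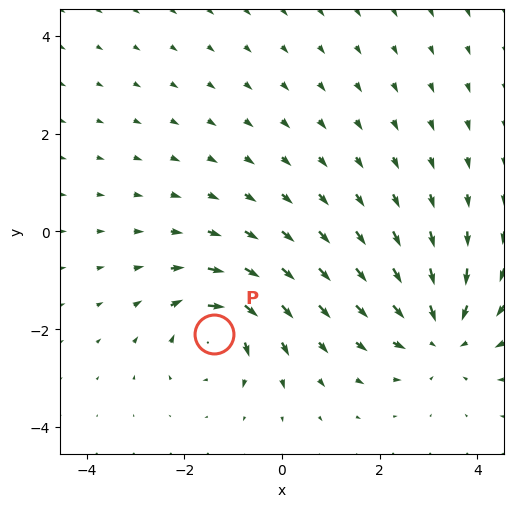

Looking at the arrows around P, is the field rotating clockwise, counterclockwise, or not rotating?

Near P at (-1.4, -2.1) the arrows circulate clockwise. The curl (z-component) there is about -4; negative curl means clockwise rotation.

clockwise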